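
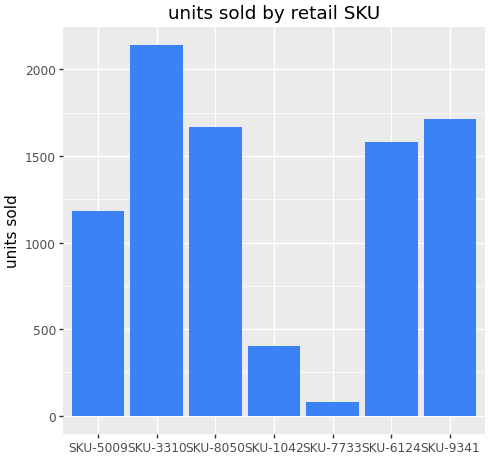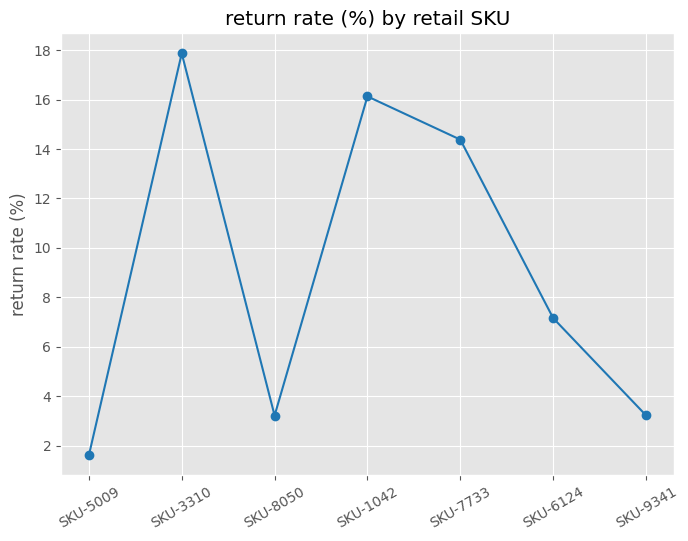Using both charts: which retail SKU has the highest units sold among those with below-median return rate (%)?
SKU-9341

Chart 2 median return rate (%) ≈ 8; below-median retail SKUs: SKU-5009, SKU-8050, SKU-9341. Among those, SKU-9341 has the highest units sold (≈ 1800).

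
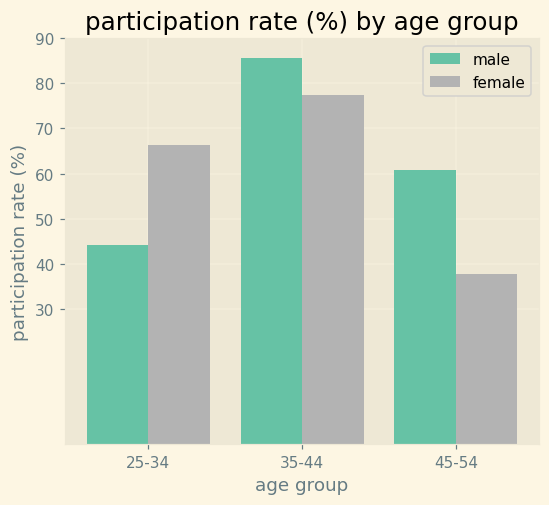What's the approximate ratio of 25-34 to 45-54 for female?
25-34 ≈ 70, 45-54 ≈ 40; 70/40 ≈ 1.75.

≈ 1.75×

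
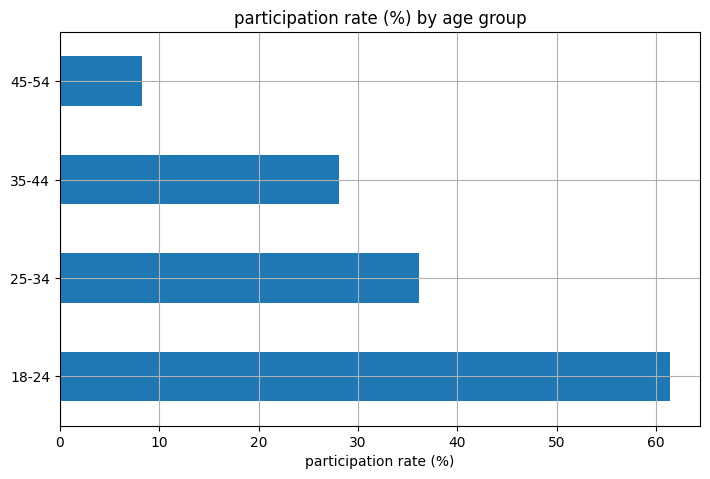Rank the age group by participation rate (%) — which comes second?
Top 3: 18-24 ≈ 60, 25-34 ≈ 40, 35-44 ≈ 30.

25-34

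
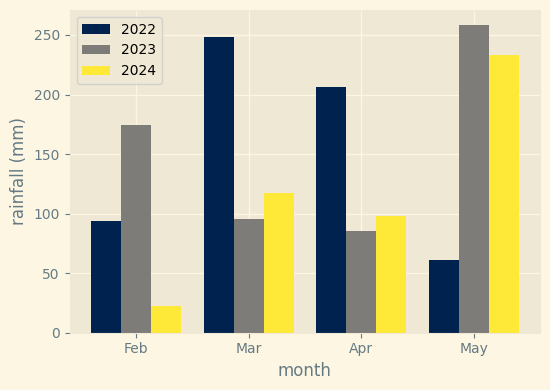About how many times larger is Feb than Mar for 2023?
≈ 1.75×

Feb ≈ 175, Mar ≈ 100; 175/100 ≈ 1.75.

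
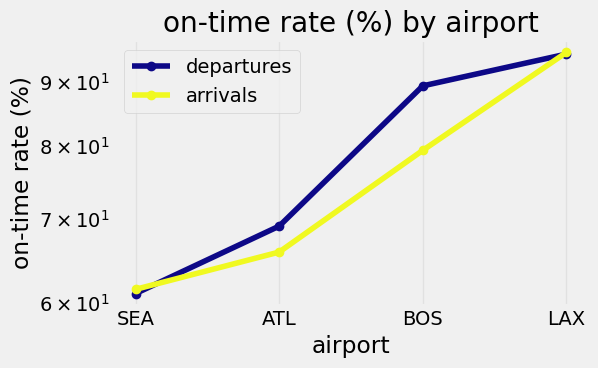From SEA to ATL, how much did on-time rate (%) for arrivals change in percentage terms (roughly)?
SEA ≈ 60, ATL ≈ 65; (65 − 60) / 60 ≈ +8.3%.

≈ +8.3%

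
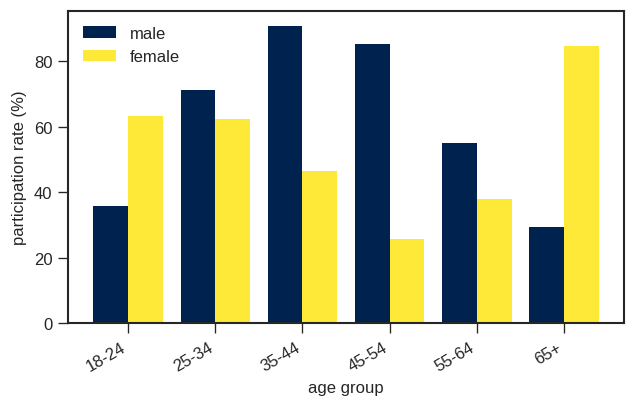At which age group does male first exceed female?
18-24: male ≈ 40 vs female ≈ 60 (not yet); 25-34: male ≈ 70 vs female ≈ 60 (first crossover).

25-34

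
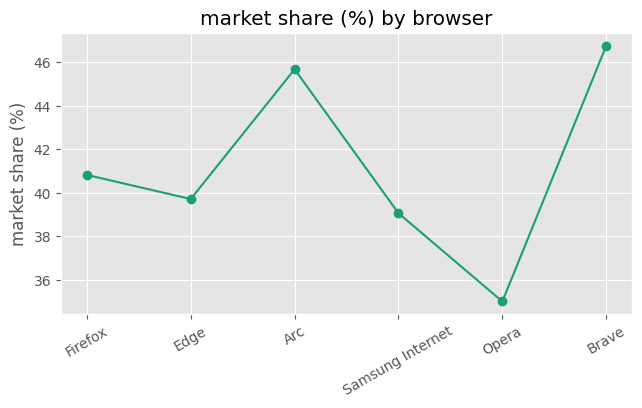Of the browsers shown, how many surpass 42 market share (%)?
Above 42: Arc, Brave.

2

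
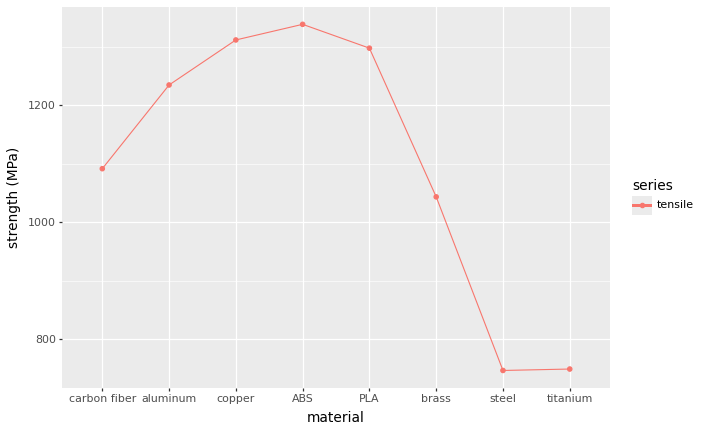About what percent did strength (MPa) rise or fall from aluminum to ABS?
aluminum ≈ 1250, ABS ≈ 1350; (1350 − 1250) / 1250 ≈ +8%.

≈ +8%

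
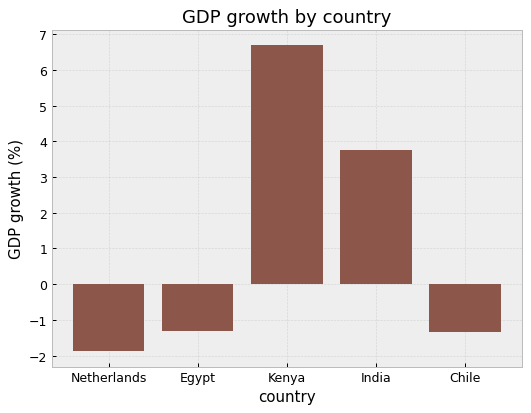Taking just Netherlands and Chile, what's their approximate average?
(-2 + -1) / 2 ≈ -2.

≈ -2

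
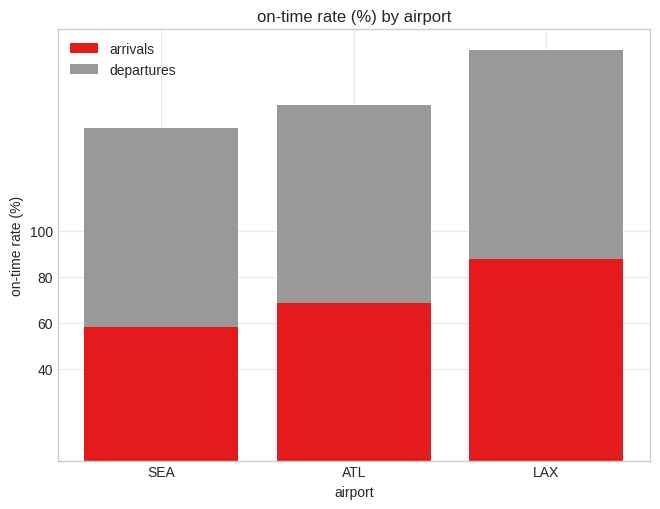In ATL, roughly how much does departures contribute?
departures top ≈ 160, bottom ≈ 60; segment ≈ 100.

≈ 100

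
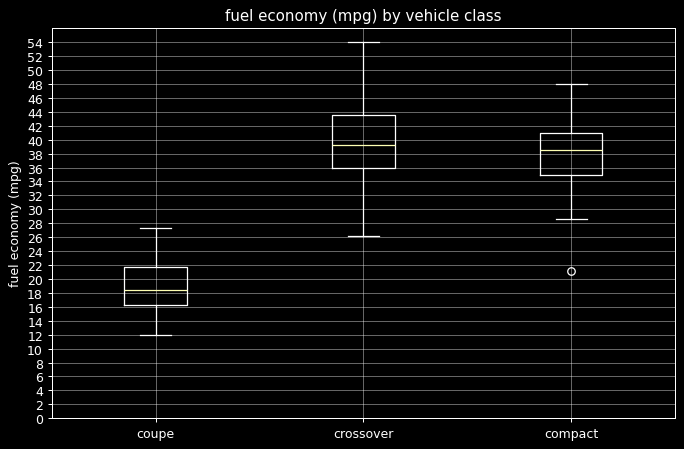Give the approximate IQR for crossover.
≈ 8

Q3 ≈ 44, Q1 ≈ 36; IQR ≈ 8.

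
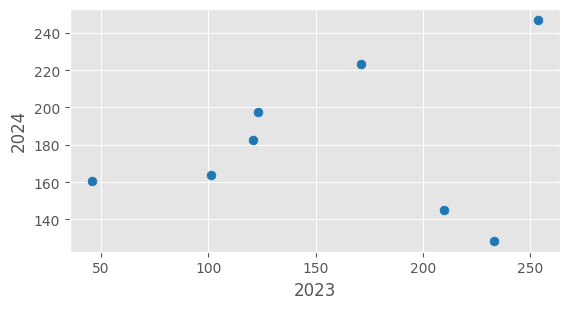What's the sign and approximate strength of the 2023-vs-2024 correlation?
no clear correlation

Points are roughly uncorrelated; weak (|r| ≈ 0.2).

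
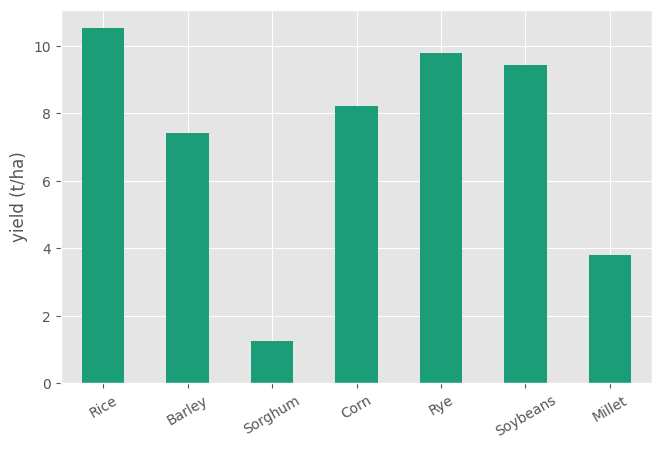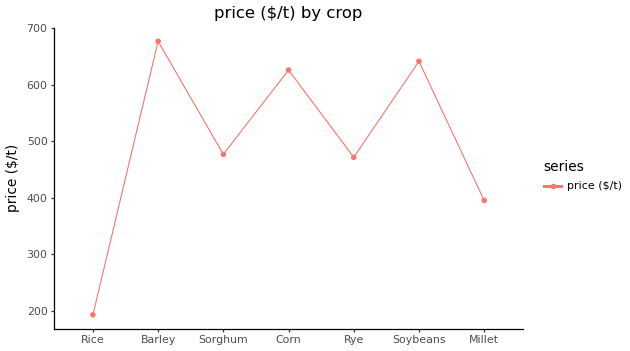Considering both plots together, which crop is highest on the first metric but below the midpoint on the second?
Rice

Chart 2 median price ($/t) ≈ 500; below-median crops: Rice, Rye, Millet. Among those, Rice has the highest yield (t/ha) (≈ 11).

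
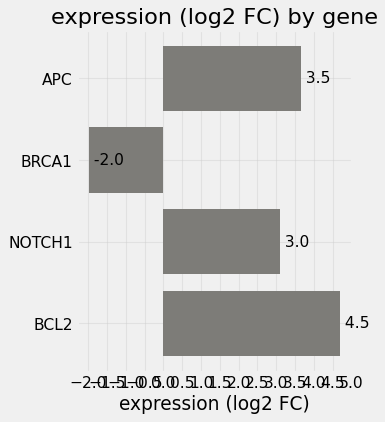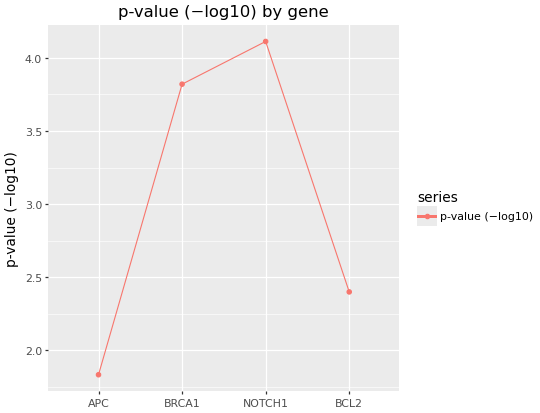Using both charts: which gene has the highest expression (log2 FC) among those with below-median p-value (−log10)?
Chart 2 median p-value (−log10) ≈ 3; below-median genes: APC, BCL2. Among those, BCL2 has the highest expression (log2 FC) (≈ 4.5).

BCL2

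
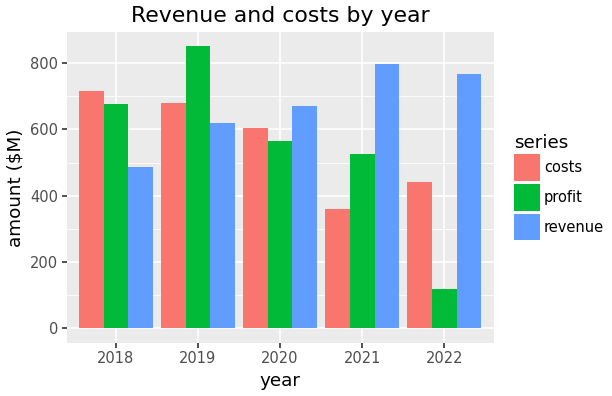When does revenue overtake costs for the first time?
2019: revenue ≈ 600 vs costs ≈ 700 (not yet); 2020: revenue ≈ 700 vs costs ≈ 600 (first crossover).

2020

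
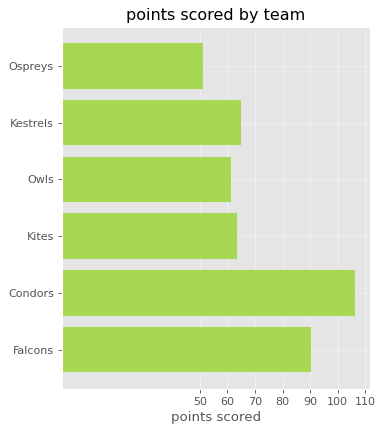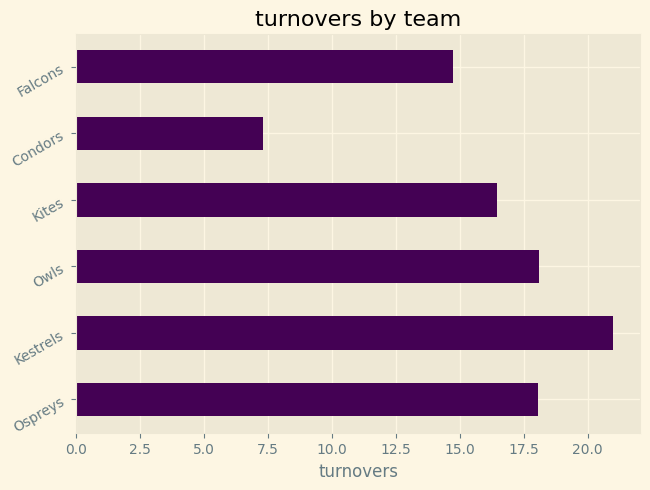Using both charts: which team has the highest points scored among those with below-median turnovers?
Chart 2 median turnovers ≈ 18; below-median teams: Kites, Condors, Falcons. Among those, Condors has the highest points scored (≈ 110).

Condors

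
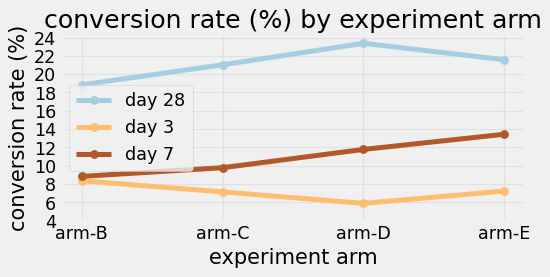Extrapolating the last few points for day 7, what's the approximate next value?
≈ 16

Last three: 10, 12, 14 → slope ≈ 2/step → next ≈ 16.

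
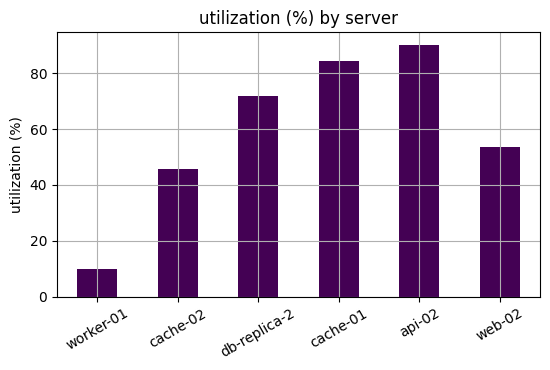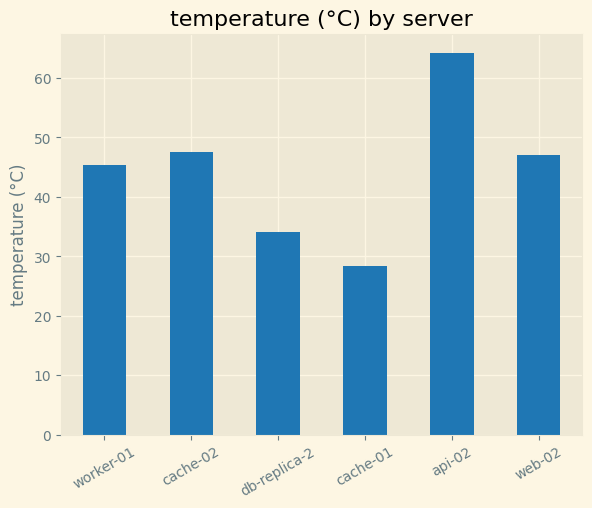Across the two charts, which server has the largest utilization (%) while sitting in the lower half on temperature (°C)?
cache-01

Chart 2 median temperature (°C) ≈ 50; below-median servers: worker-01, db-replica-2, cache-01. Among those, cache-01 has the highest utilization (%) (≈ 80).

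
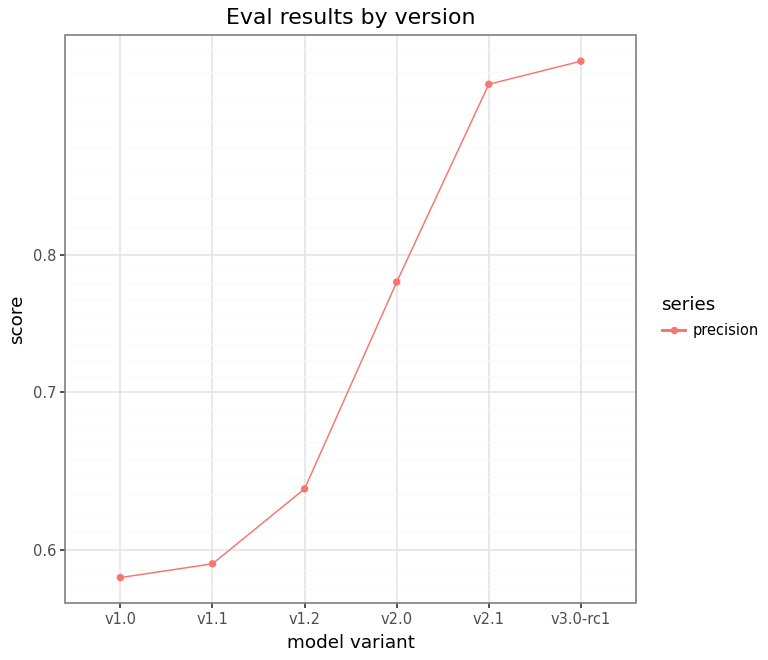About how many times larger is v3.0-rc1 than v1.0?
≈ 1.58×

v3.0-rc1 ≈ 0.95, v1.0 ≈ 0.60; 0.95/0.60 ≈ 1.58.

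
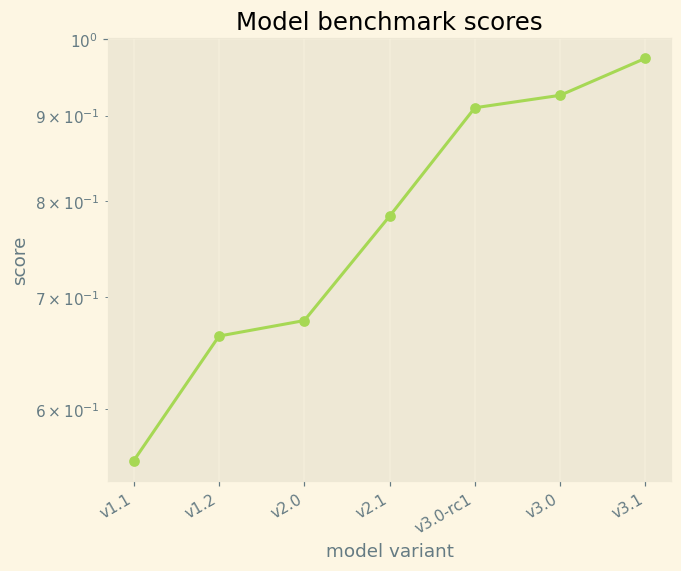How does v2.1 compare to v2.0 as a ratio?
≈ 1.14×

v2.1 ≈ 0.80, v2.0 ≈ 0.70; 0.80/0.70 ≈ 1.14.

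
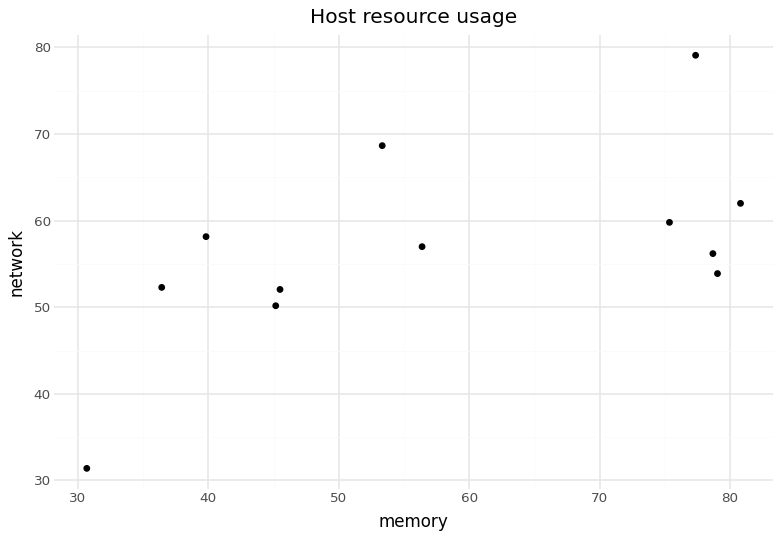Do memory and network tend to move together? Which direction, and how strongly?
Points are positively correlated; moderate (|r| ≈ 0.6).

positive, moderate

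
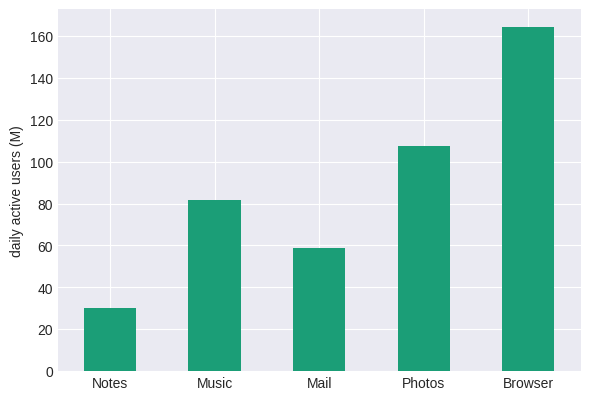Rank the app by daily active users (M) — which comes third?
Music

Top 4: Browser ≈ 160, Photos ≈ 100, Music ≈ 80, Mail ≈ 60.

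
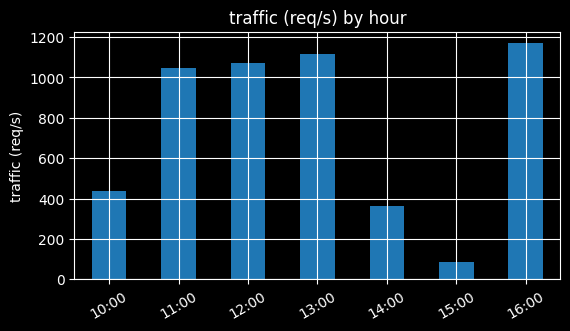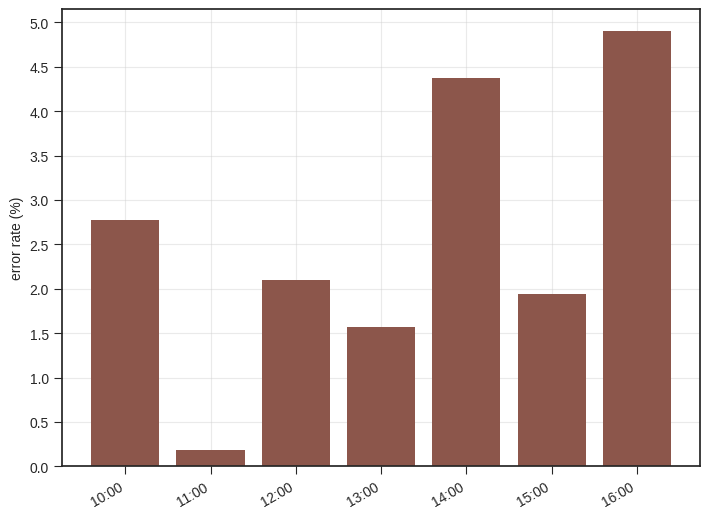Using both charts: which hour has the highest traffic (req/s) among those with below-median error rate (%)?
Chart 2 median error rate (%) ≈ 2; below-median hours: 11:00, 13:00, 15:00. Among those, 13:00 has the highest traffic (req/s) (≈ 1200).

13:00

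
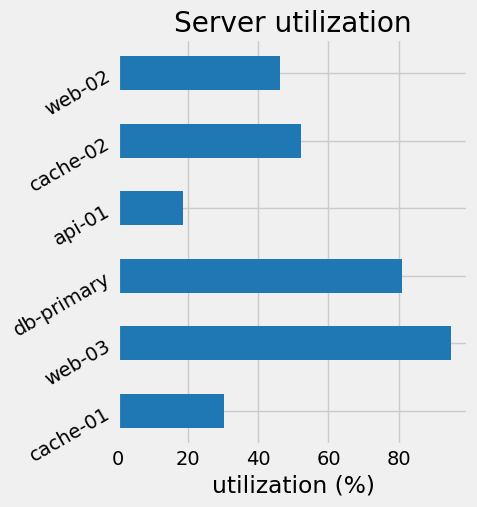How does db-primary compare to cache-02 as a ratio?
db-primary ≈ 80, cache-02 ≈ 50; 80/50 ≈ 1.6.

≈ 1.6×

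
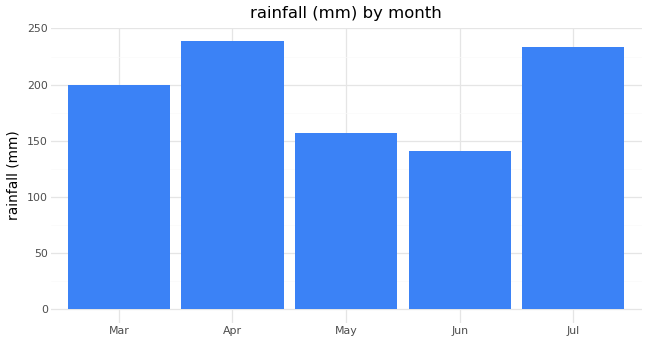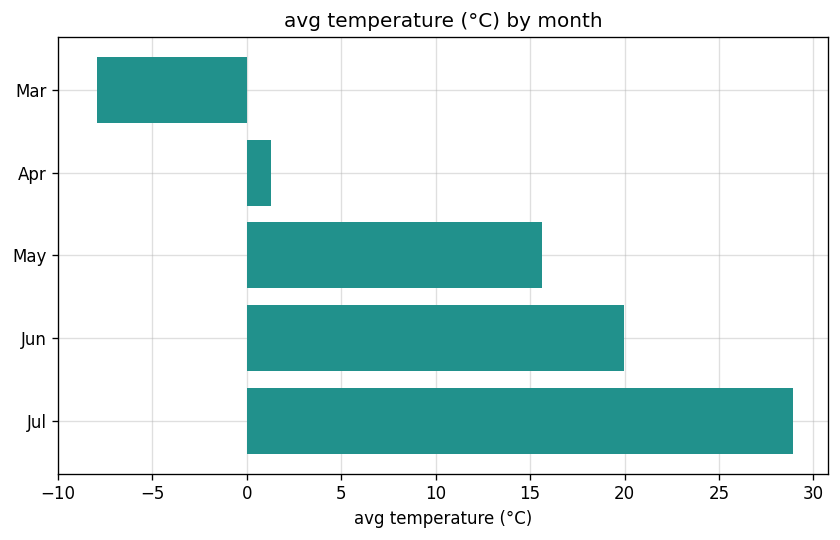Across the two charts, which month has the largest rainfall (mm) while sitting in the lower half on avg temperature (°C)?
Chart 2 median avg temperature (°C) ≈ 15; below-median months: Mar, Apr. Among those, Apr has the highest rainfall (mm) (≈ 250).

Apr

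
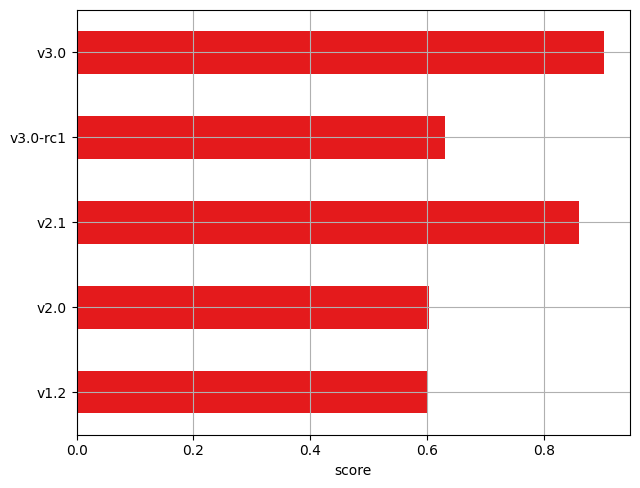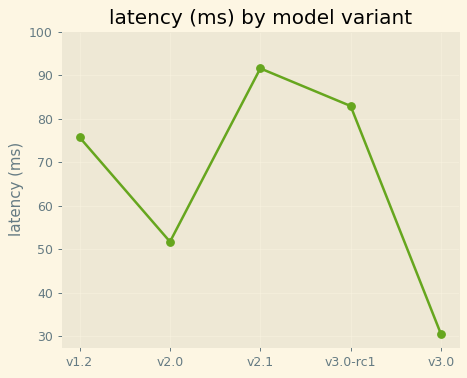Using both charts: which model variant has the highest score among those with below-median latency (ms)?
v3.0

Chart 2 median latency (ms) ≈ 80; below-median model variants: v2.0, v3.0. Among those, v3.0 has the highest score (≈ 0.9).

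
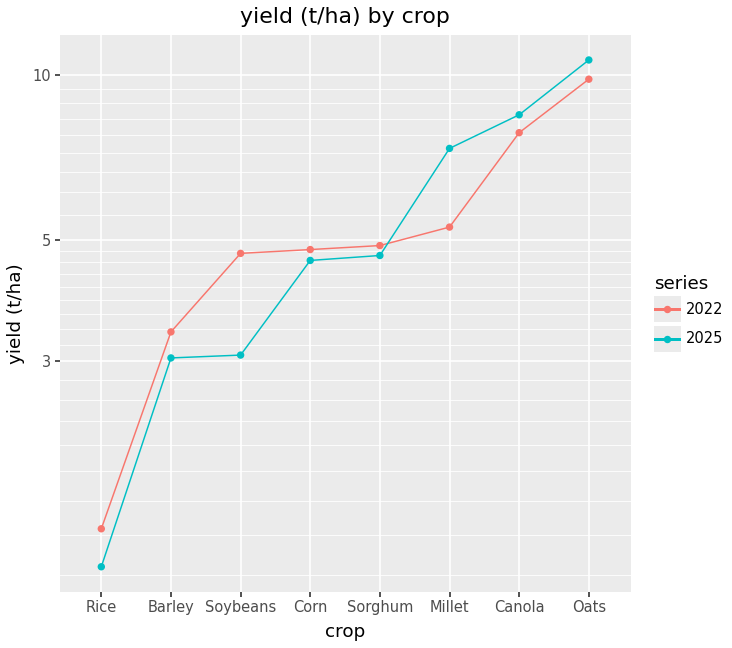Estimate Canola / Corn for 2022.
Canola ≈ 8, Corn ≈ 5; 8/5 ≈ 1.6.

≈ 1.6×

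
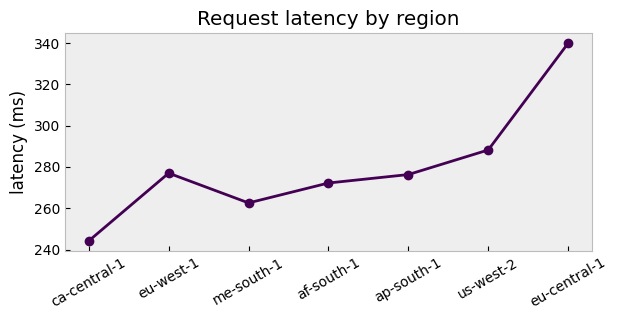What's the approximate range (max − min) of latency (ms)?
≈ 100

Max eu-central-1 ≈ 340, min ca-central-1 ≈ 240; range ≈ 100.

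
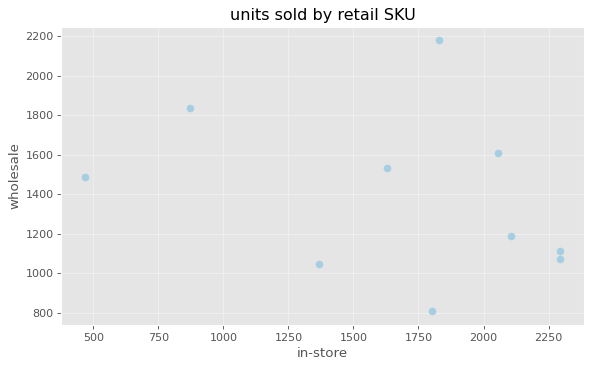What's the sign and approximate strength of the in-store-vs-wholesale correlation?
Points are negatively correlated; weak (|r| ≈ 0.3).

negative, weak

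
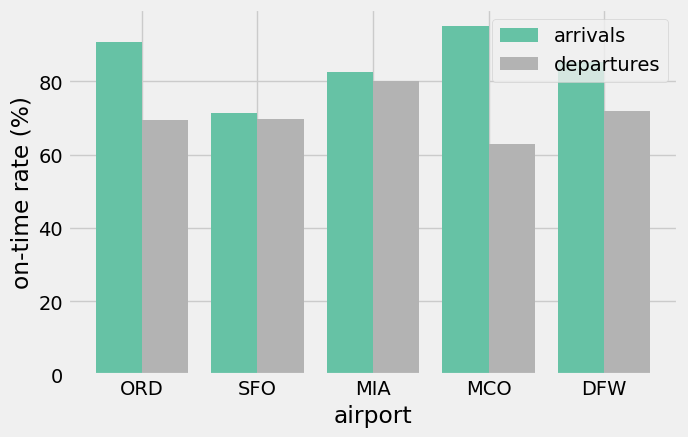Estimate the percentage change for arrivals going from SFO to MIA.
≈ +14.3%

SFO ≈ 70, MIA ≈ 80; (80 − 70) / 70 ≈ +14.3%.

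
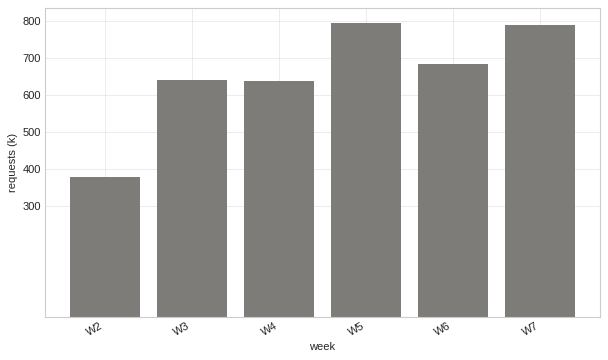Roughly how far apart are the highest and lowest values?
≈ 400

Max W5 ≈ 800, min W2 ≈ 400; range ≈ 400.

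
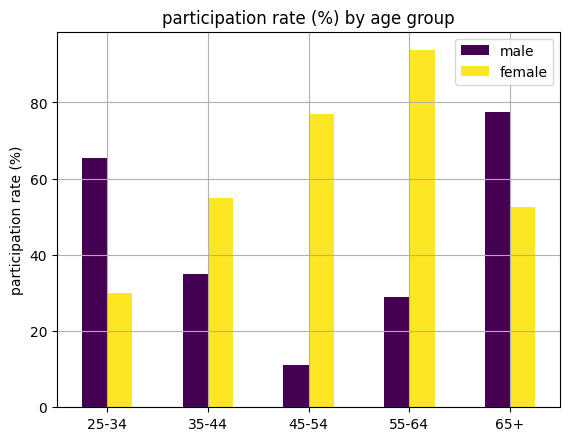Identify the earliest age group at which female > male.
35-44

25-34: female ≈ 30 vs male ≈ 70 (not yet); 35-44: female ≈ 50 vs male ≈ 30 (first crossover).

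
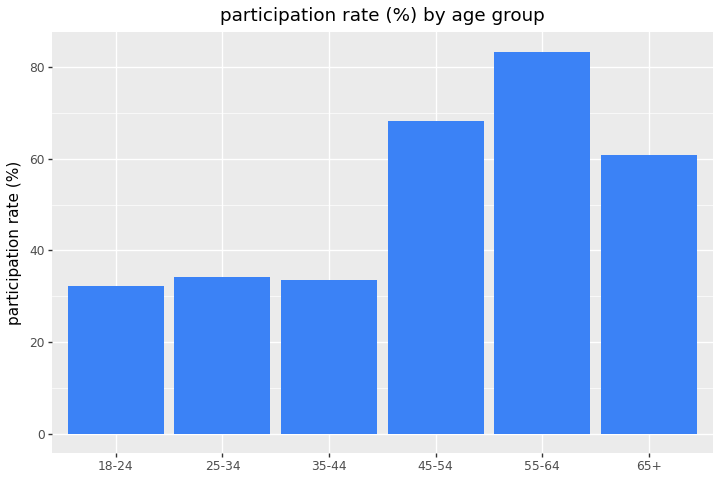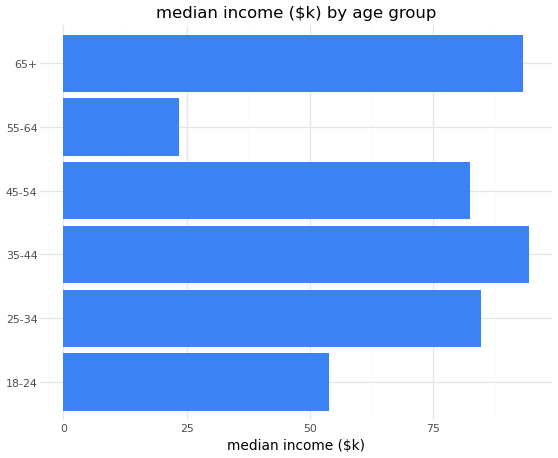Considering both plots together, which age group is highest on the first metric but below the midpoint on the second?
55-64

Chart 2 median median income ($k) ≈ 80; below-median age groups: 18-24, 45-54, 55-64. Among those, 55-64 has the highest participation rate (%) (≈ 80).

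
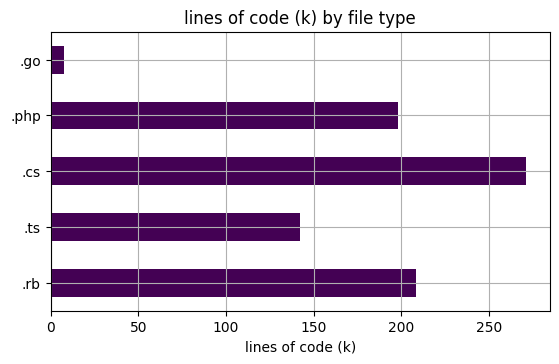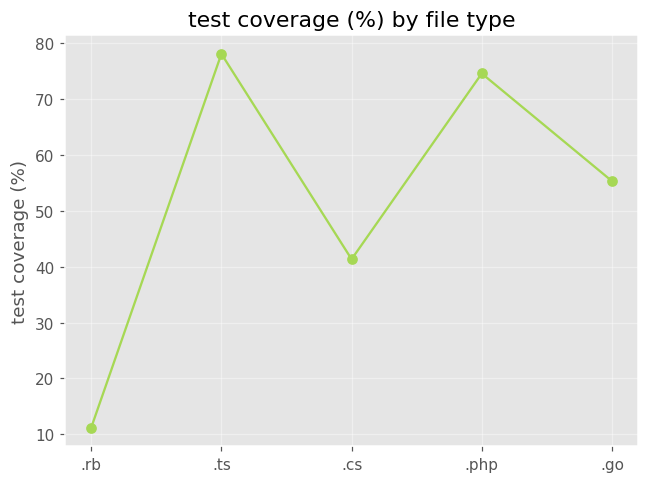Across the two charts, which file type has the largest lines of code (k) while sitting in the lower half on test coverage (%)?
.cs

Chart 2 median test coverage (%) ≈ 60; below-median file types: .rb, .cs. Among those, .cs has the highest lines of code (k) (≈ 275).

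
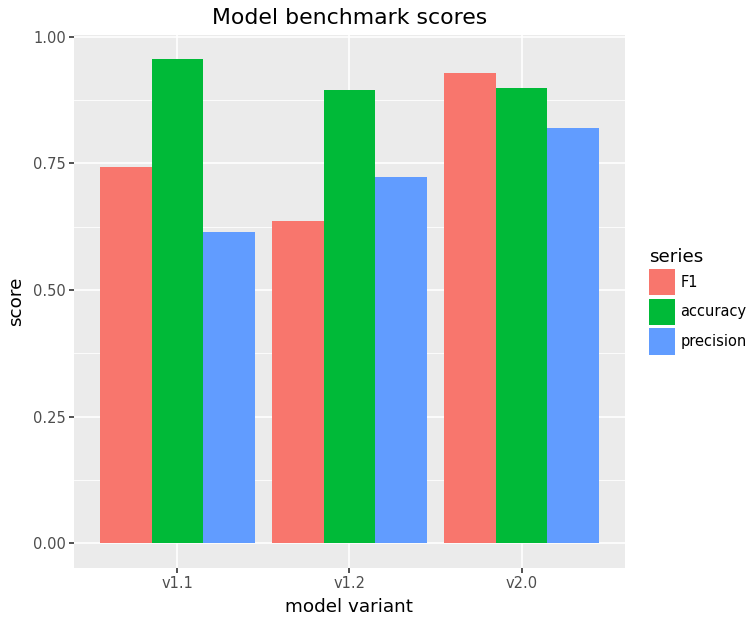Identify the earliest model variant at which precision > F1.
v1.2

v1.1: precision ≈ 0.6 vs F1 ≈ 0.7 (not yet); v1.2: precision ≈ 0.7 vs F1 ≈ 0.6 (first crossover).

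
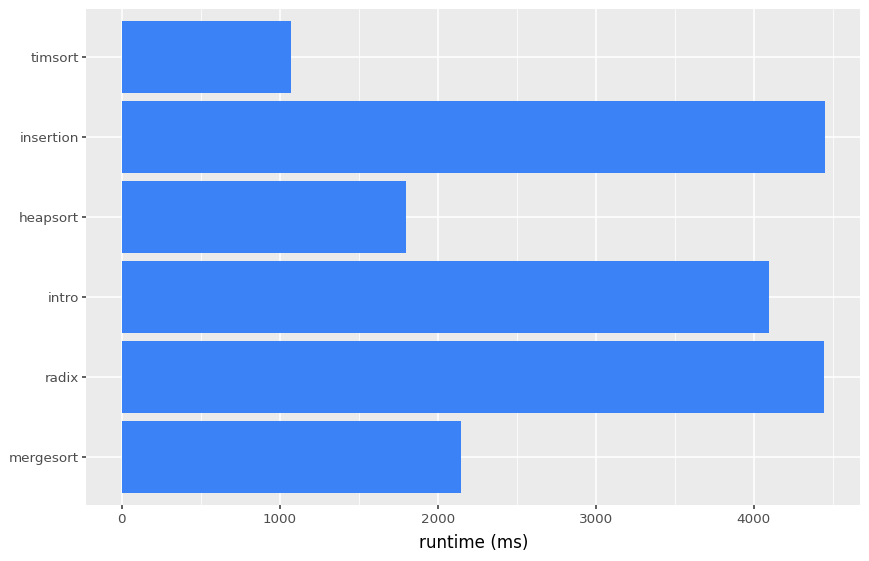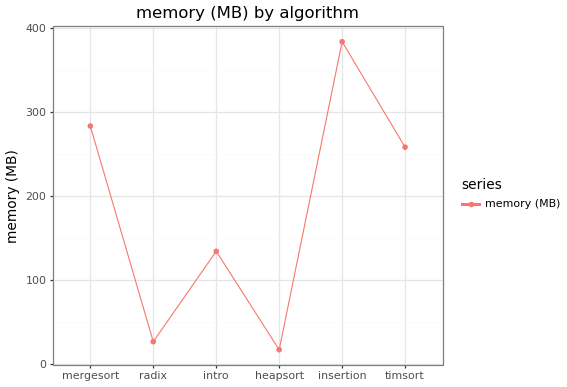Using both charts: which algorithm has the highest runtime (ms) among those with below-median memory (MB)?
Chart 2 median memory (MB) ≈ 200; below-median algorithms: radix, intro, heapsort. Among those, radix has the highest runtime (ms) (≈ 4500).

radix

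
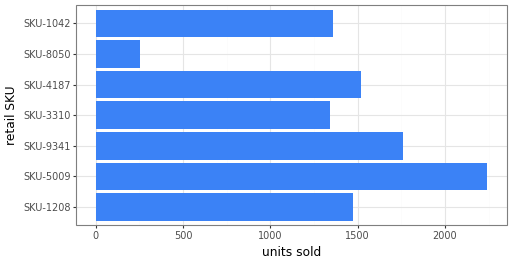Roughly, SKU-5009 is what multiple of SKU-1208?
SKU-5009 ≈ 2200, SKU-1208 ≈ 1400; 2200/1400 ≈ 1.57.

≈ 1.57×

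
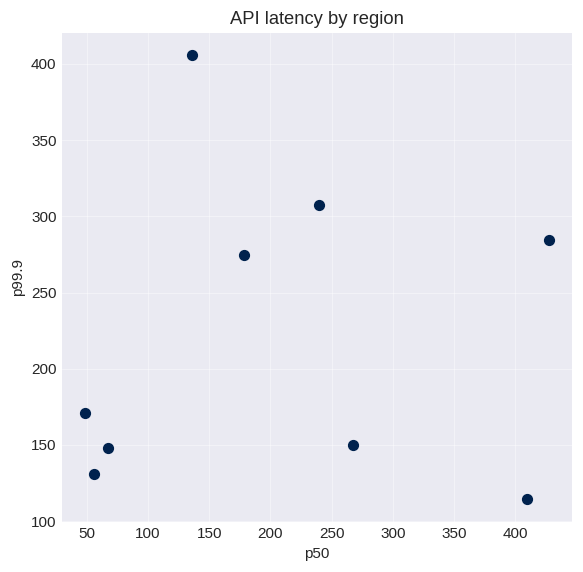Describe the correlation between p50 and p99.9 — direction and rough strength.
no clear correlation

Points are roughly uncorrelated; weak (|r| ≈ 0.1).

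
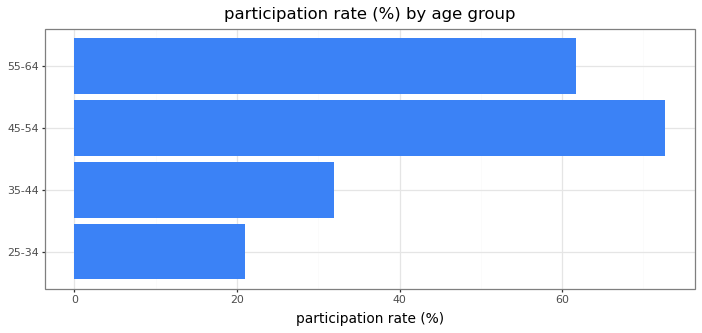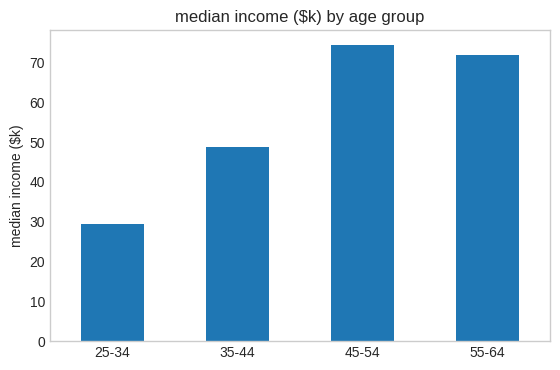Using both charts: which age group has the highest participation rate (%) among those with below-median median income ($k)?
Chart 2 median median income ($k) ≈ 60; below-median age groups: 25-34, 35-44. Among those, 35-44 has the highest participation rate (%) (≈ 30).

35-44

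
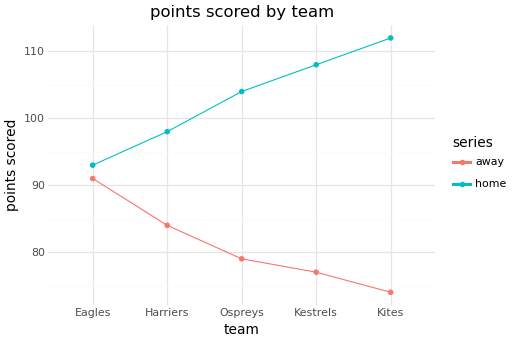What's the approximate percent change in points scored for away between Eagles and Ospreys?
≈ -11.1%

Eagles ≈ 90, Ospreys ≈ 80; (80 − 90) / 90 ≈ -11.1%.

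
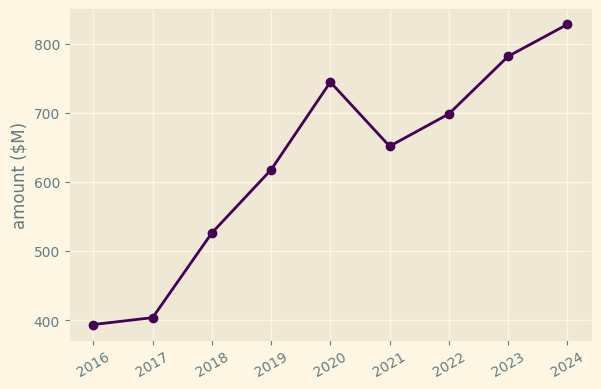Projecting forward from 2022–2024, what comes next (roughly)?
Last three: 700, 800, 850 → slope ≈ 75/step → next ≈ 925.

≈ 925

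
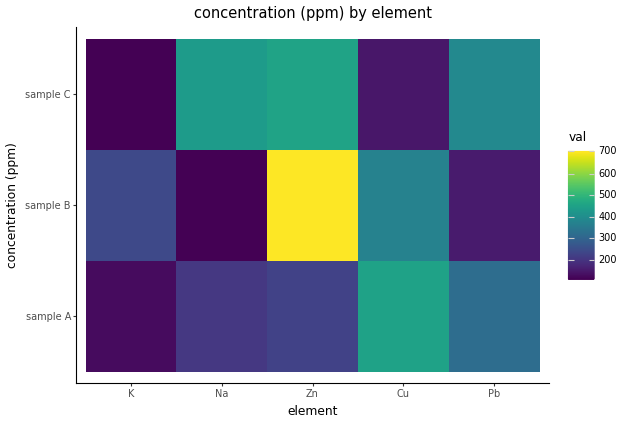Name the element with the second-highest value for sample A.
Top 3 for sample A: Cu ≈ 450, Pb ≈ 300, Zn ≈ 250.

Pb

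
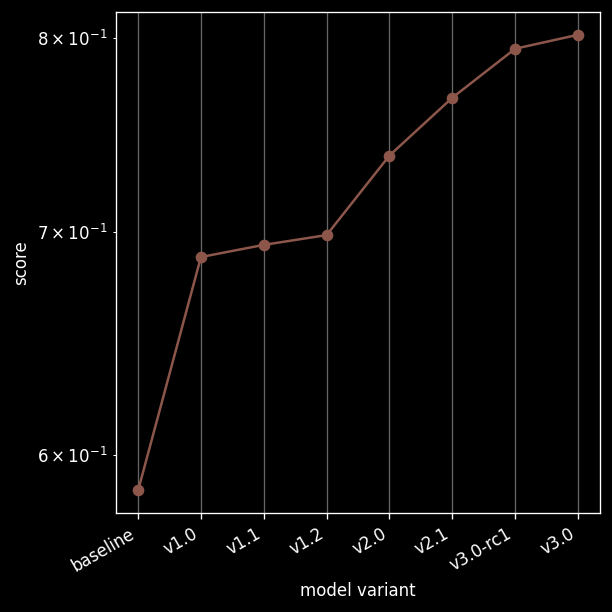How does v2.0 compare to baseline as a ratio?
v2.0 ≈ 0.74, baseline ≈ 0.58; 0.74/0.58 ≈ 1.28.

≈ 1.28×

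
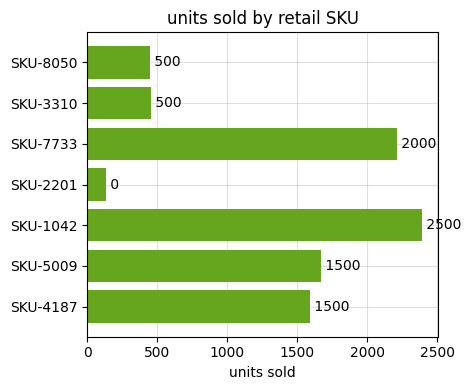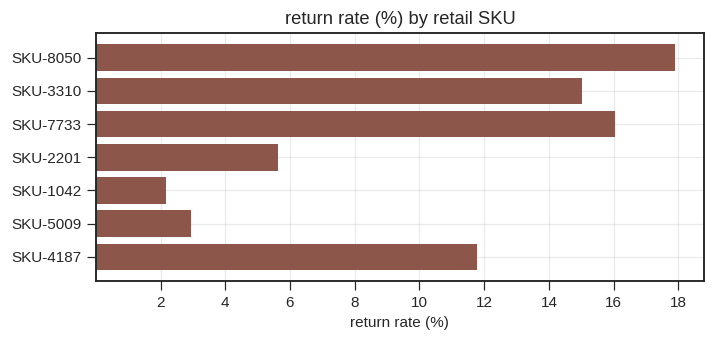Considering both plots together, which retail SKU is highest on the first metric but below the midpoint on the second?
Chart 2 median return rate (%) ≈ 12; below-median retail SKUs: SKU-2201, SKU-1042, SKU-5009. Among those, SKU-1042 has the highest units sold (≈ 2500).

SKU-1042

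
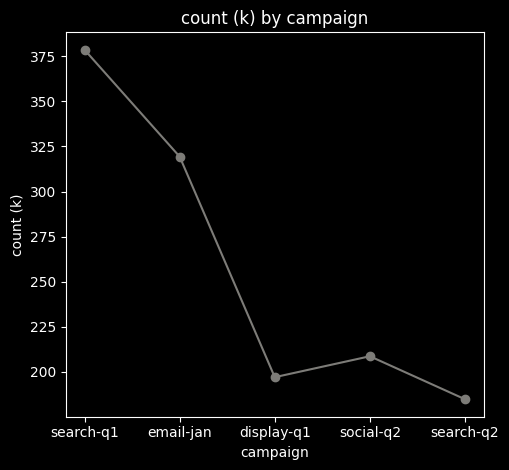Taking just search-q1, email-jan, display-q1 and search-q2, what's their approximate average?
(380 + 320 + 200 + 180) / 4 ≈ 270.

≈ 270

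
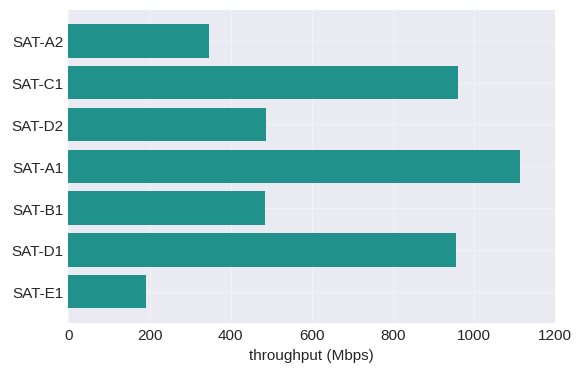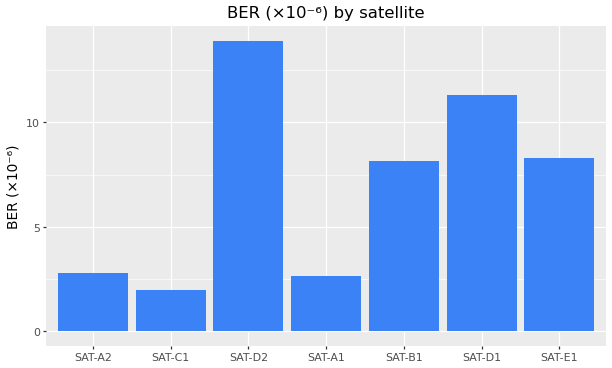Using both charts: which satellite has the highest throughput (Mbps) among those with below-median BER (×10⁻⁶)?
SAT-A1

Chart 2 median BER (×10⁻⁶) ≈ 8; below-median satellites: SAT-A2, SAT-C1, SAT-A1. Among those, SAT-A1 has the highest throughput (Mbps) (≈ 1200).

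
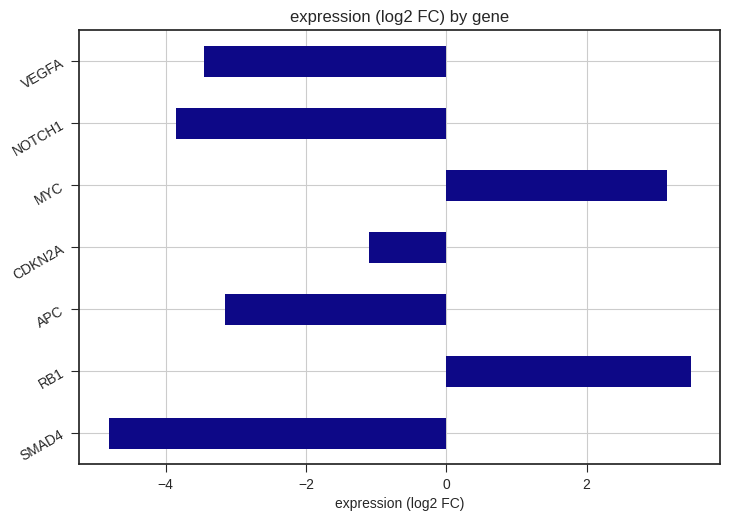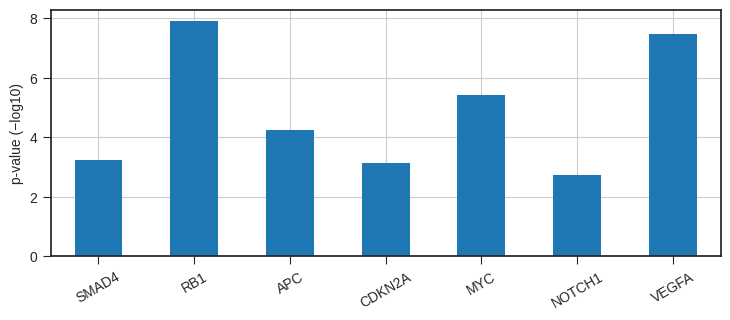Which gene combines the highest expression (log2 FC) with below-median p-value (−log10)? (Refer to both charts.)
Chart 2 median p-value (−log10) ≈ 4; below-median genes: SMAD4, CDKN2A, NOTCH1. Among those, CDKN2A has the highest expression (log2 FC) (≈ -1).

CDKN2A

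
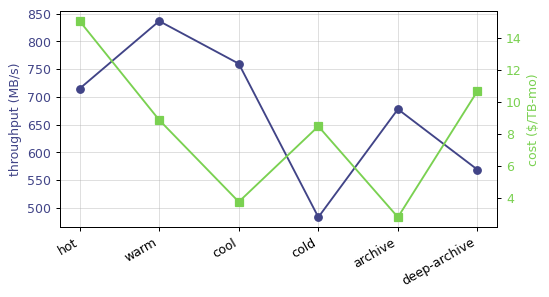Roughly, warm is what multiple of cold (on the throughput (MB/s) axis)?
warm ≈ 850, cold ≈ 500; 850/500 ≈ 1.7.

≈ 1.7×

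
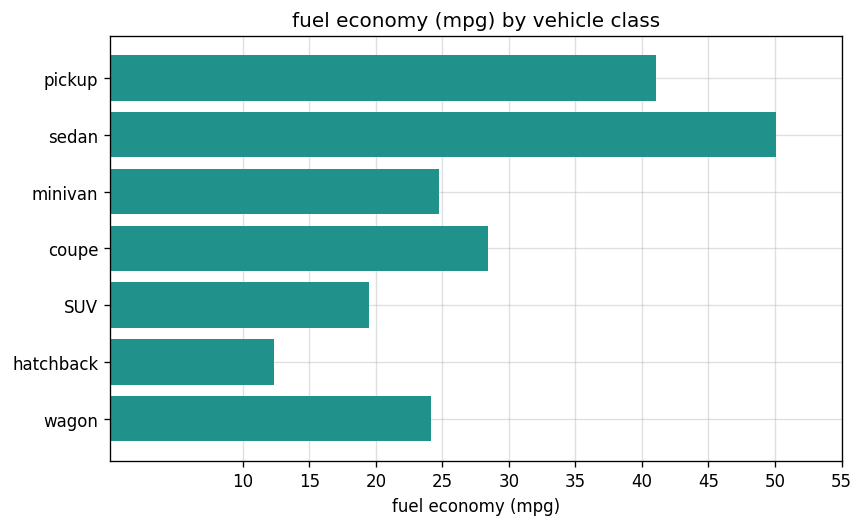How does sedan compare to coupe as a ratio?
≈ 1.67×

sedan ≈ 50, coupe ≈ 30; 50/30 ≈ 1.67.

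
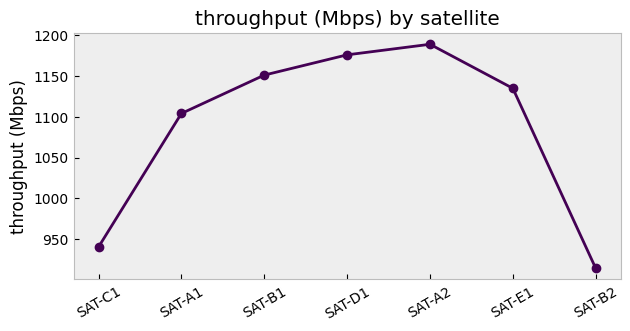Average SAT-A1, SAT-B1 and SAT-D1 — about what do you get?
(1100 + 1150 + 1175) / 3 ≈ 1142.

≈ 1142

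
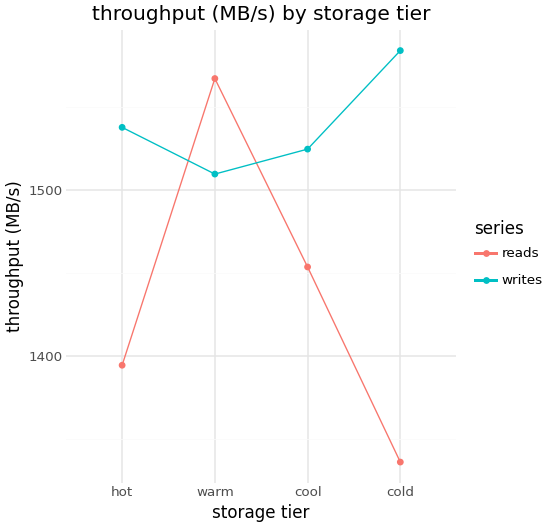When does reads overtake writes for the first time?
hot: reads ≈ 1400 vs writes ≈ 1550 (not yet); warm: reads ≈ 1575 vs writes ≈ 1500 (first crossover).

warm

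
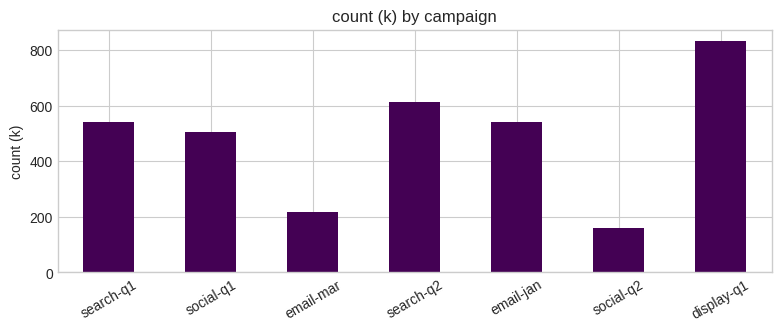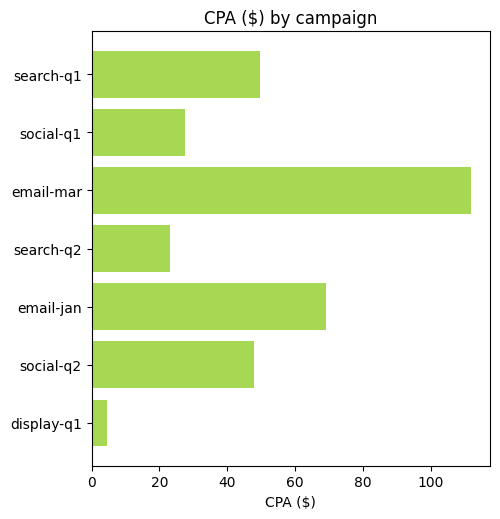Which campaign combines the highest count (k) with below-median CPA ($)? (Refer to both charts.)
Chart 2 median CPA ($) ≈ 40; below-median campaigns: social-q1, search-q2, display-q1. Among those, display-q1 has the highest count (k) (≈ 800).

display-q1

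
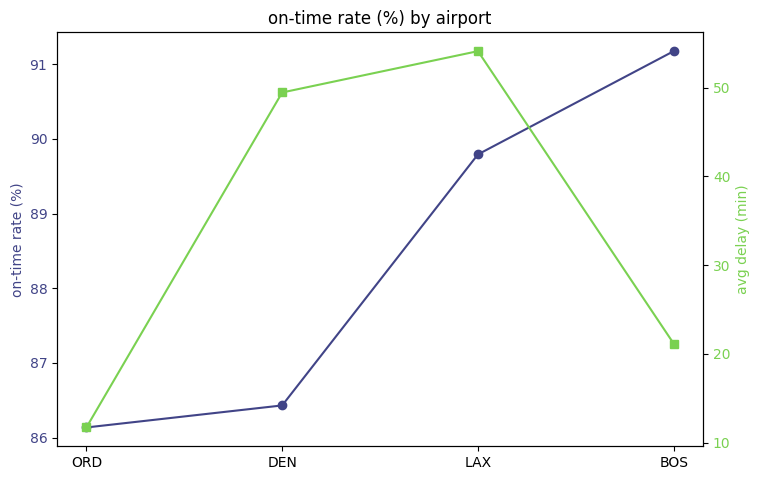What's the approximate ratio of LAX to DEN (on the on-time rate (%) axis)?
≈ 1.04×

LAX ≈ 90.0, DEN ≈ 86.5; 90.0/86.5 ≈ 1.04.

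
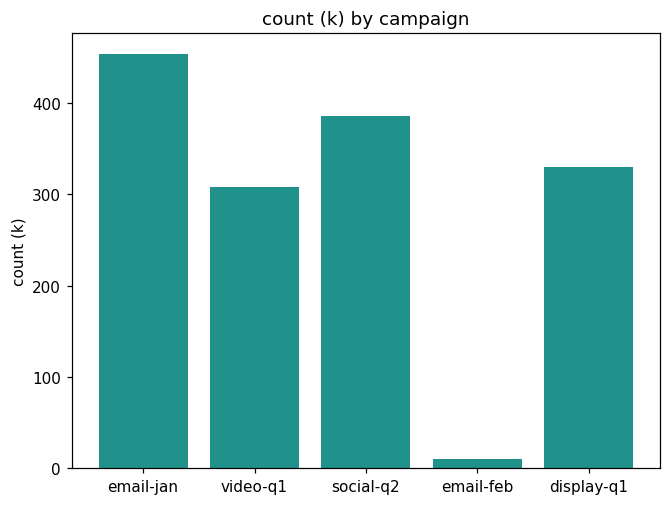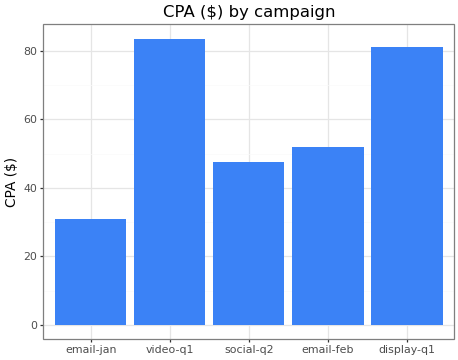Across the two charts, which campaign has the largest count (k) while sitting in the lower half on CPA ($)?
email-jan

Chart 2 median CPA ($) ≈ 50; below-median campaigns: email-jan, social-q2. Among those, email-jan has the highest count (k) (≈ 450).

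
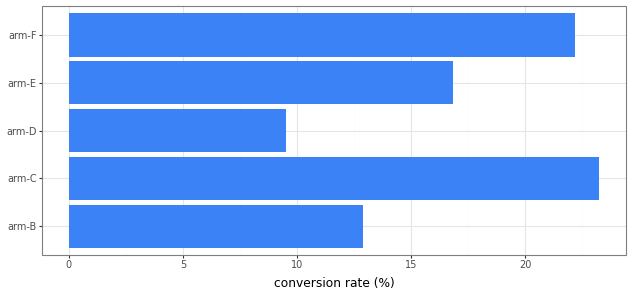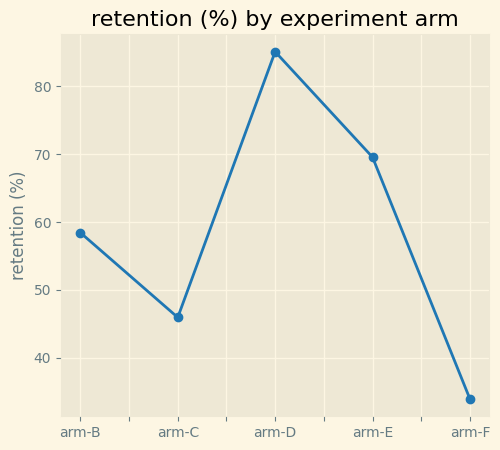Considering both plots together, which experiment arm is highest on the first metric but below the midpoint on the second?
arm-C

Chart 2 median retention (%) ≈ 60; below-median experiment arms: arm-C, arm-F. Among those, arm-C has the highest conversion rate (%) (≈ 25).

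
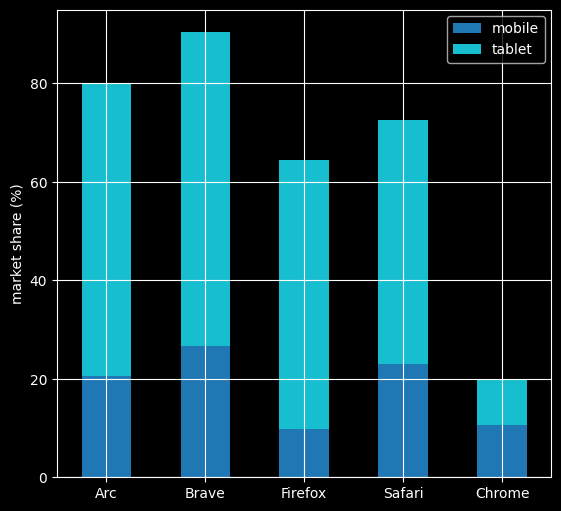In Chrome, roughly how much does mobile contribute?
≈ 10

mobile top ≈ 10, bottom ≈ 0; segment ≈ 10.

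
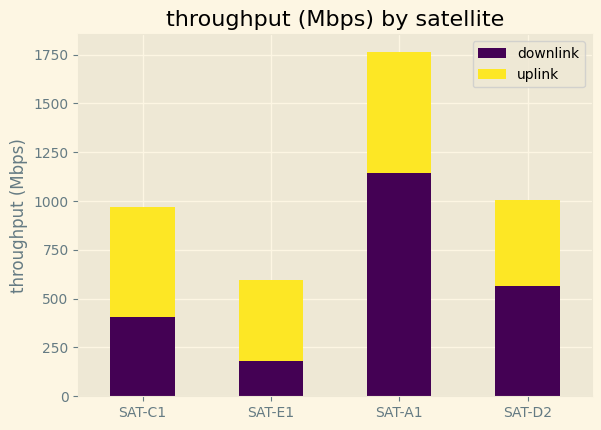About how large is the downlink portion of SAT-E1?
downlink top ≈ 200, bottom ≈ 0; segment ≈ 200.

≈ 200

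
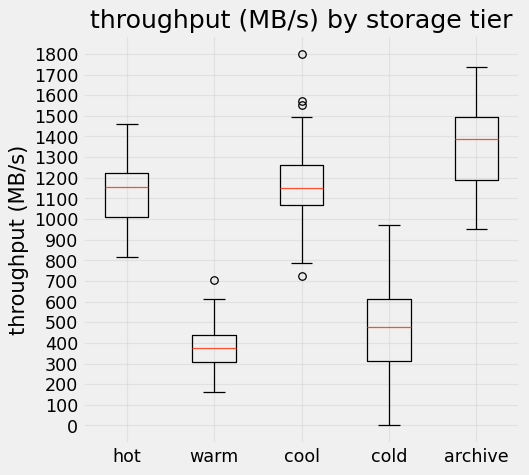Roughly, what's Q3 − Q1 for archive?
≈ 300

Q3 ≈ 1500, Q1 ≈ 1200; IQR ≈ 300.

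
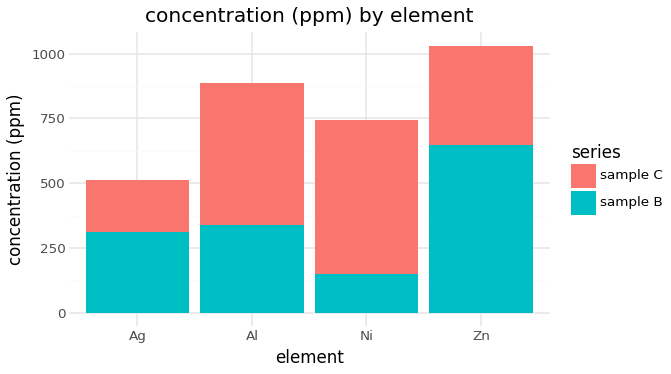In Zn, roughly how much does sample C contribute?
≈ 400

sample C top ≈ 1000, bottom ≈ 600; segment ≈ 400.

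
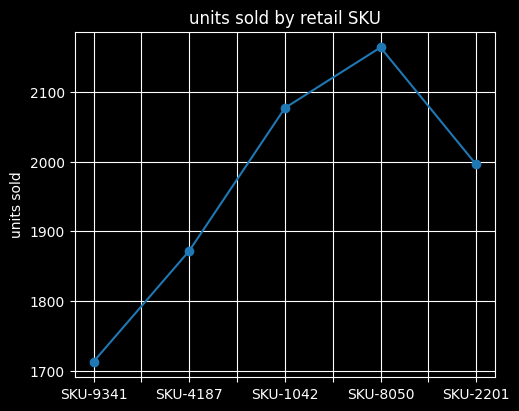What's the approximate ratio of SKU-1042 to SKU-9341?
≈ 1.24×

SKU-1042 ≈ 2100, SKU-9341 ≈ 1700; 2100/1700 ≈ 1.24.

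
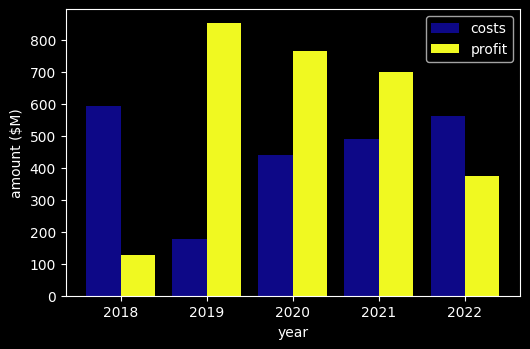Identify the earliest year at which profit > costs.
2019

2018: profit ≈ 100 vs costs ≈ 600 (not yet); 2019: profit ≈ 900 vs costs ≈ 200 (first crossover).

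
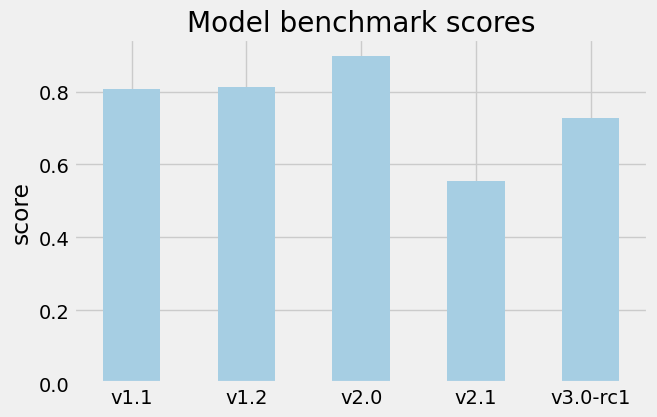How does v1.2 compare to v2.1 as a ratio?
≈ 1.33×

v1.2 ≈ 0.8, v2.1 ≈ 0.6; 0.8/0.6 ≈ 1.33.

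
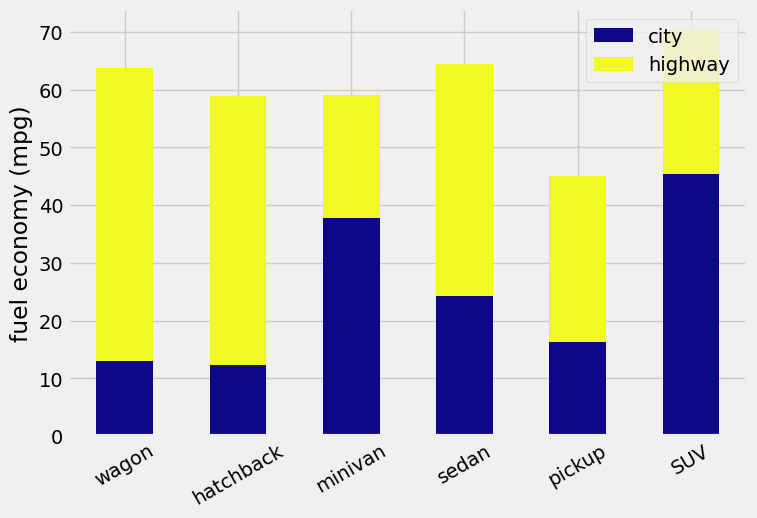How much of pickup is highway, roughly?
≈ 30

highway top ≈ 50, bottom ≈ 20; segment ≈ 30.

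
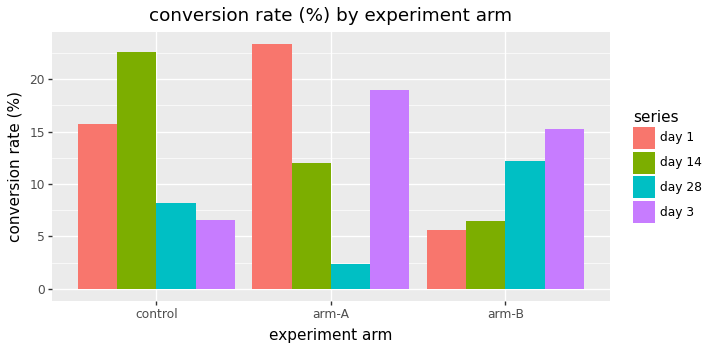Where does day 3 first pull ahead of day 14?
arm-A

control: day 3 ≈ 6 vs day 14 ≈ 22 (not yet); arm-A: day 3 ≈ 18 vs day 14 ≈ 12 (first crossover).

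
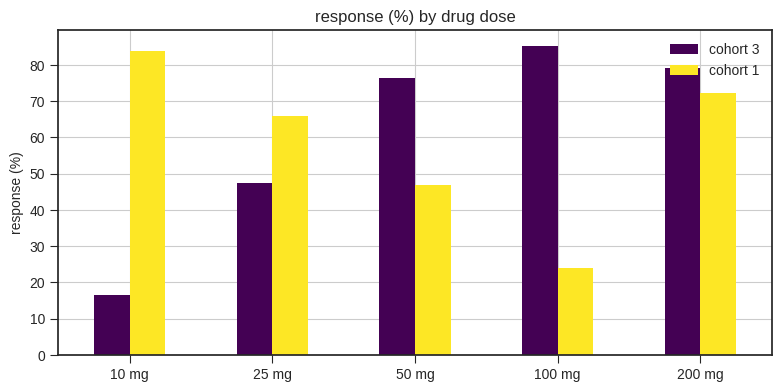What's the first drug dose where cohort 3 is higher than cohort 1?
50 mg

25 mg: cohort 3 ≈ 50 vs cohort 1 ≈ 70 (not yet); 50 mg: cohort 3 ≈ 80 vs cohort 1 ≈ 50 (first crossover).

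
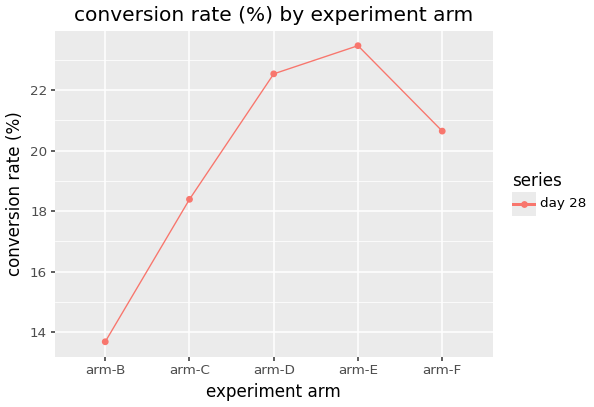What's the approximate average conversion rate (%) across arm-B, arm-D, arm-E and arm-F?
≈ 20

(14 + 23 + 23 + 21) / 4 ≈ 20.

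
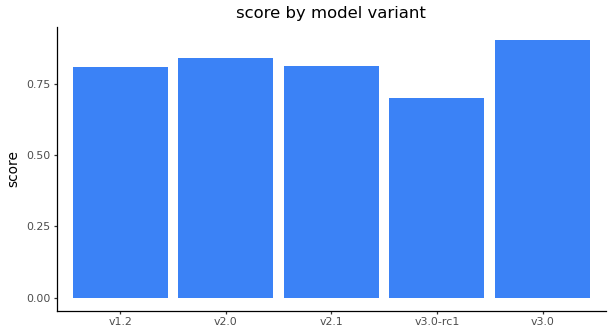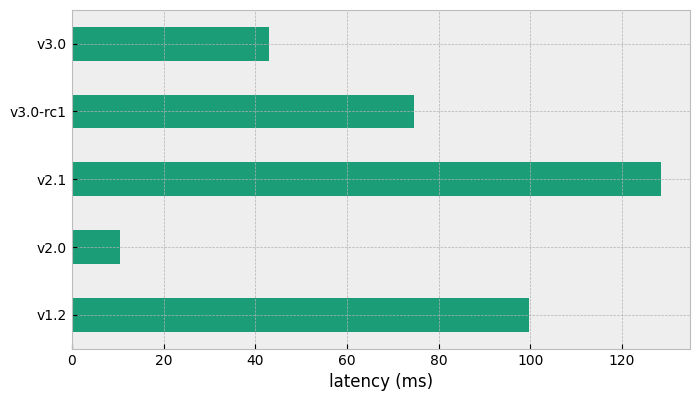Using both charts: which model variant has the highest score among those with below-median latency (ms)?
v3.0

Chart 2 median latency (ms) ≈ 80; below-median model variants: v2.0, v3.0. Among those, v3.0 has the highest score (≈ 0.9).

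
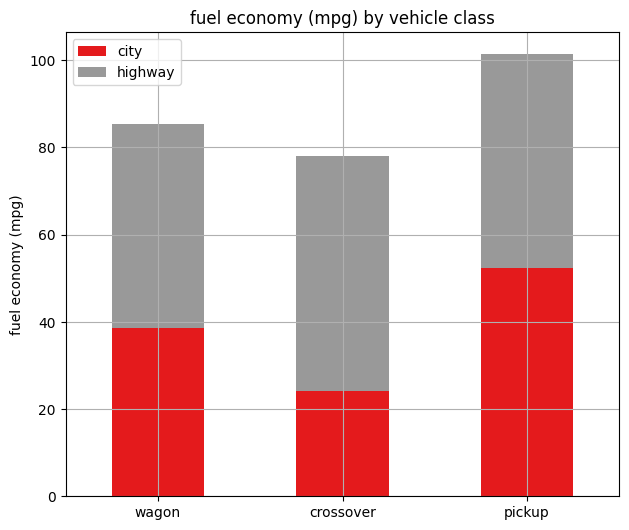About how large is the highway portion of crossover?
≈ 60

highway top ≈ 80, bottom ≈ 20; segment ≈ 60.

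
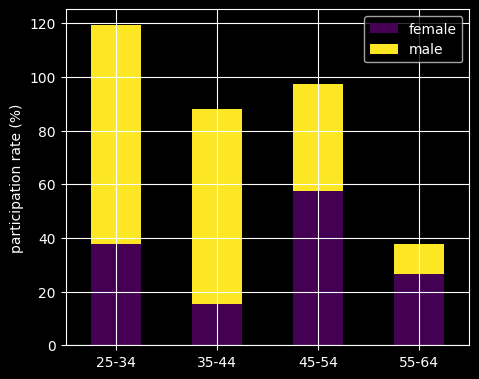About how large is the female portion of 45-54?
female top ≈ 60, bottom ≈ 0; segment ≈ 60.

≈ 60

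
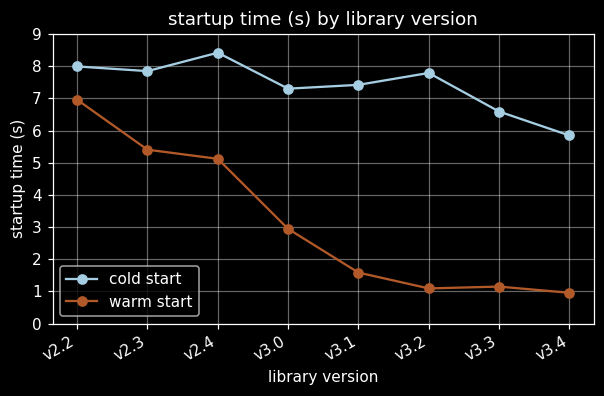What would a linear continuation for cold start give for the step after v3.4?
≈ 5

Last three: 8, 7, 6 → slope ≈ -1/step → next ≈ 5.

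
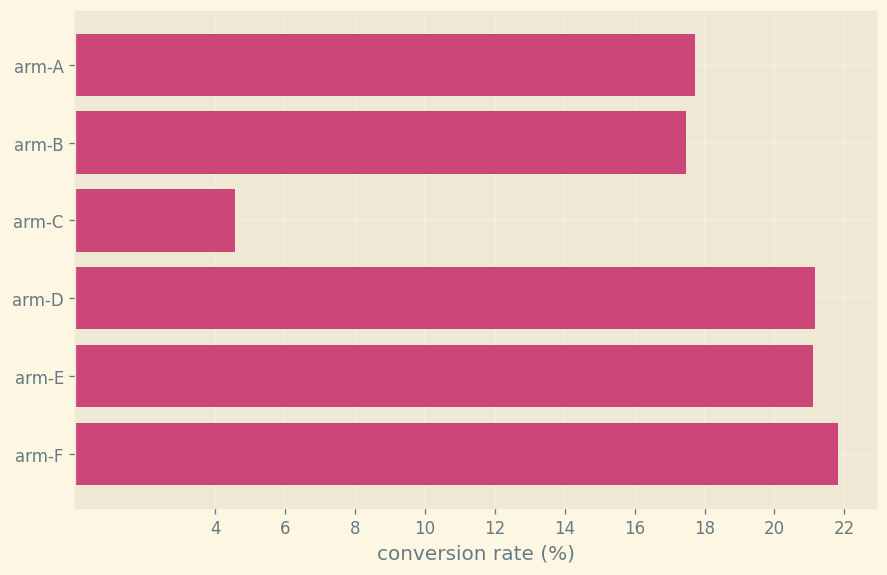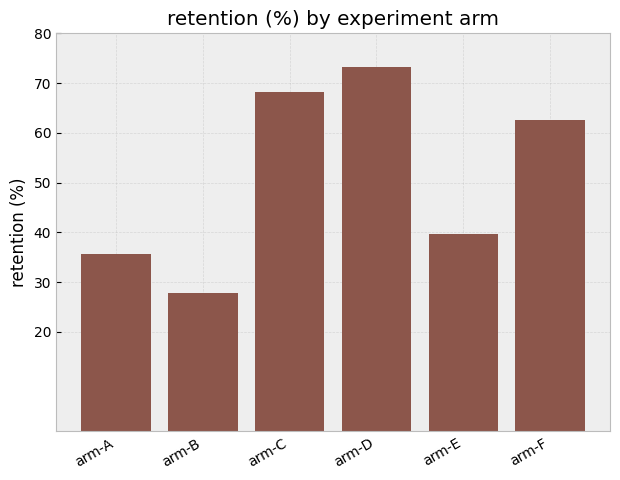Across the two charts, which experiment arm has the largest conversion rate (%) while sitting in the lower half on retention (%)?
Chart 2 median retention (%) ≈ 50; below-median experiment arms: arm-A, arm-B, arm-E. Among those, arm-E has the highest conversion rate (%) (≈ 22).

arm-E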